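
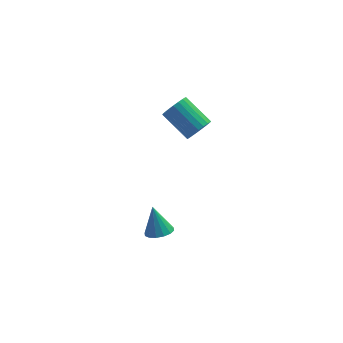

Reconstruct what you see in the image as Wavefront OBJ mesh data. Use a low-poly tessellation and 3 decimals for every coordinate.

v 2.145 0.744 -4.443
v 2.812 0.552 -4.252
v 1.935 1.376 -3.077
v 2.849 0.891 -4.403
v 2.697 1.19 -4.564
v 2.398 1.37 -4.694
v 2.03 1.383 -4.756
v 1.694 1.224 -4.734
v 1.478 0.937 -4.635
v 1.441 0.598 -4.484
v 1.593 0.298 -4.322
v 1.892 0.118 -4.193
v 2.26 0.106 -4.131
v 2.596 0.265 -4.152
v 4.302 2.323 1.556
v 4.91 2.595 1.855
v 3.946 3.769 2.744
v 3.338 3.497 2.444
v 4.882 2.763 1.604
v 3.918 3.937 2.493
v 4.755 2.855 1.344
v 3.791 4.029 2.233
v 4.549 2.855 1.121
v 3.585 4.029 2.01
v 4.301 2.763 0.973
v 3.337 3.937 1.862
v 4.052 2.595 0.926
v 3.088 3.769 1.814
v 3.847 2.38 0.987
v 2.883 3.554 1.876
v 3.721 2.155 1.147
v 2.757 3.329 2.036
v 3.695 1.959 1.378
v 2.731 3.133 2.266
v 3.774 1.826 1.639
v 2.81 3 2.528
v 3.944 1.779 1.886
v 2.98 2.953 2.775
v 4.176 1.826 2.076
v 3.212 3 2.964
v 4.43 1.959 2.175
v 3.466 3.133 3.064
v 4.662 2.155 2.168
v 3.698 3.329 3.057
v 4.832 2.38 2.055
v 3.868 3.554 2.944
f 2 1 4
f 2 4 3
f 4 1 5
f 4 5 3
f 5 1 6
f 5 6 3
f 6 1 7
f 6 7 3
f 7 1 8
f 7 8 3
f 8 1 9
f 8 9 3
f 9 1 10
f 9 10 3
f 10 1 11
f 10 11 3
f 11 1 12
f 11 12 3
f 12 1 13
f 12 13 3
f 13 1 14
f 13 14 3
f 14 1 2
f 14 2 3
f 16 15 19
f 16 19 17
f 17 19 20
f 17 20 18
f 19 15 21
f 19 21 20
f 20 21 22
f 20 22 18
f 21 15 23
f 21 23 22
f 22 23 24
f 22 24 18
f 23 15 25
f 23 25 24
f 24 25 26
f 24 26 18
f 25 15 27
f 25 27 26
f 26 27 28
f 26 28 18
f 27 15 29
f 27 29 28
f 28 29 30
f 28 30 18
f 29 15 31
f 29 31 30
f 30 31 32
f 30 32 18
f 31 15 33
f 31 33 32
f 32 33 34
f 32 34 18
f 33 15 35
f 33 35 34
f 34 35 36
f 34 36 18
f 35 15 37
f 35 37 36
f 36 37 38
f 36 38 18
f 37 15 39
f 37 39 38
f 38 39 40
f 38 40 18
f 39 15 41
f 39 41 40
f 40 41 42
f 40 42 18
f 41 15 43
f 41 43 42
f 42 43 44
f 42 44 18
f 43 15 45
f 43 45 44
f 44 45 46
f 44 46 18
f 45 15 16
f 45 16 46
f 46 16 17
f 46 17 18



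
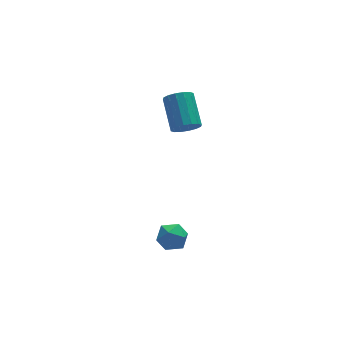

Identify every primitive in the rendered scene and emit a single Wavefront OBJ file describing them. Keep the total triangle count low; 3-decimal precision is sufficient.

v -1.779 0.803 -1.01
v -1.421 0.513 -0.641
v -1.244 1.746 0.158
v -1.601 2.037 -0.21
v -1.237 0.627 -0.857
v -1.06 1.86 -0.057
v -1.198 0.787 -1.113
v -1.021 2.02 -0.314
v -1.315 0.952 -1.342
v -1.137 2.185 -0.543
v -1.556 1.078 -1.482
v -1.378 2.311 -0.683
v -1.856 1.129 -1.495
v -1.679 2.362 -0.696
v -2.136 1.094 -1.378
v -1.959 2.327 -0.579
v -2.32 0.98 -1.163
v -2.143 2.213 -0.363
v -2.359 0.82 -0.906
v -2.182 2.053 -0.107
v -2.243 0.655 -0.677
v -2.065 1.888 0.122
v -2.002 0.529 -0.537
v -1.824 1.762 0.262
v -1.701 0.478 -0.524
v -1.524 1.711 0.275
v -4.191 -2.751 -2.734
v -3.623 -3.018 -2.602
v -4.257 -3.322 -3.598
v -3.689 -3.589 -3.466
v -4.199 -3.722 -3.1
v -4.158 -3.369 -2.566
v -3.722 -2.971 -3.634
v -3.681 -2.618 -3.1
v -3.333 -3.154 -3.158
v -3.628 -3.618 -2.828
v -4.252 -2.722 -3.372
v -4.547 -3.186 -3.042
f 2 1 5
f 2 5 3
f 3 5 6
f 3 6 4
f 5 1 7
f 5 7 6
f 6 7 8
f 6 8 4
f 7 1 9
f 7 9 8
f 8 9 10
f 8 10 4
f 9 1 11
f 9 11 10
f 10 11 12
f 10 12 4
f 11 1 13
f 11 13 12
f 12 13 14
f 12 14 4
f 13 1 15
f 13 15 14
f 14 15 16
f 14 16 4
f 15 1 17
f 15 17 16
f 16 17 18
f 16 18 4
f 17 1 19
f 17 19 18
f 18 19 20
f 18 20 4
f 19 1 21
f 19 21 20
f 20 21 22
f 20 22 4
f 21 1 23
f 21 23 22
f 22 23 24
f 22 24 4
f 23 1 25
f 23 25 24
f 24 25 26
f 24 26 4
f 25 1 2
f 25 2 26
f 26 2 3
f 26 3 4
f 27 38 32
f 27 32 28
f 27 28 34
f 27 34 37
f 27 37 38
f 28 32 36
f 32 38 31
f 38 37 29
f 37 34 33
f 34 28 35
f 30 36 31
f 30 31 29
f 30 29 33
f 30 33 35
f 30 35 36
f 31 36 32
f 29 31 38
f 33 29 37
f 35 33 34
f 36 35 28



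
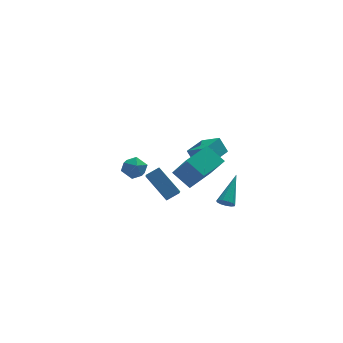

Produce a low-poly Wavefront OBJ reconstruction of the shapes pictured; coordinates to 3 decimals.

v -0.201 -3.043 -0.631
v 0.317 -4.146 0.955
v -0.992 -2.273 0.164
v -0.473 -3.376 1.749
v 1.133 -1.984 -0.329
v 1.652 -3.087 1.256
v 0.343 -1.214 0.465
v 0.861 -2.317 2.051
v 1.615 -3.621 -1.691
v 2.058 -3.894 -1.697
v 2.485 -2.239 -0.469
v 2.074 -3.706 -1.921
v 1.945 -3.491 -2.072
v 1.711 -3.317 -2.103
v 1.446 -3.24 -2.002
v 1.236 -3.284 -1.803
v 1.146 -3.435 -1.569
v 1.205 -3.645 -1.373
v 1.394 -3.847 -1.279
v 1.654 -3.978 -1.315
v 1.901 -3.996 -1.471
v -3.524 -2.957 1.888
v -2.774 -3.035 1.744
v -3.706 -4.145 1.576
v -2.956 -4.223 1.432
v -3.201 -4.127 2.153
v -3.088 -3.393 2.346
v -3.392 -3.787 0.974
v -3.279 -3.053 1.167
v -2.693 -3.548 1.179
v -2.574 -3.758 1.908
v -3.906 -3.422 1.412
v -3.787 -3.632 2.141
v -0.73 0.672 -3.927
v -1.681 1.888 -2.624
v -0.584 1.543 -4.633
v -1.535 2.758 -3.329
v 0.055 0.862 -3.531
v -0.896 2.077 -2.227
v 0.201 1.732 -4.236
v -0.75 2.948 -2.933
v 1.453 3.529 -3.19
v 1.03 3.865 -2.221
v 2.534 4.563 -3.077
v 2.11 4.899 -2.108
v 2.27 2.601 -2.512
v 1.846 2.937 -1.543
v 3.35 3.635 -2.399
v 2.927 3.971 -1.43
f 2 4 1
f 5 2 1
f 1 4 3
f 3 5 1
f 2 8 4
f 6 2 5
f 6 8 2
f 4 8 3
f 7 5 3
f 3 8 7
f 7 6 5
f 8 6 7
f 10 9 12
f 10 12 11
f 12 9 13
f 12 13 11
f 13 9 14
f 13 14 11
f 14 9 15
f 14 15 11
f 15 9 16
f 15 16 11
f 16 9 17
f 16 17 11
f 17 9 18
f 17 18 11
f 18 9 19
f 18 19 11
f 19 9 20
f 19 20 11
f 20 9 21
f 20 21 11
f 21 9 10
f 21 10 11
f 22 33 27
f 22 27 23
f 22 23 29
f 22 29 32
f 22 32 33
f 23 27 31
f 27 33 26
f 33 32 24
f 32 29 28
f 29 23 30
f 25 31 26
f 25 26 24
f 25 24 28
f 25 28 30
f 25 30 31
f 26 31 27
f 24 26 33
f 28 24 32
f 30 28 29
f 31 30 23
f 35 37 34
f 38 35 34
f 34 37 36
f 36 38 34
f 35 41 37
f 39 35 38
f 39 41 35
f 37 41 36
f 40 38 36
f 36 41 40
f 40 39 38
f 41 39 40
f 43 45 42
f 46 43 42
f 42 45 44
f 44 46 42
f 43 49 45
f 47 43 46
f 47 49 43
f 45 49 44
f 48 46 44
f 44 49 48
f 48 47 46
f 49 47 48



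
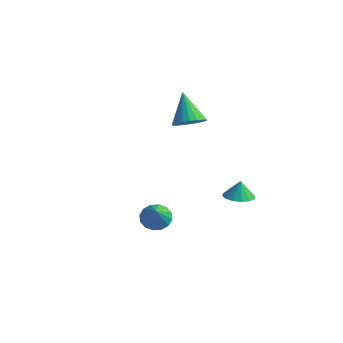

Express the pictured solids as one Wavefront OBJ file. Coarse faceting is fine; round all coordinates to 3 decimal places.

v 3.386 -3.212 0.207
v 3.935 -3.454 -0.275
v 4.014 -3.988 1.313
v 4.077 -3.117 -0.119
v 4.034 -2.804 0.125
v 3.817 -2.601 0.391
v 3.485 -2.562 0.607
v 3.126 -2.696 0.717
v 2.837 -2.969 0.69
v 2.695 -3.307 0.533
v 2.738 -3.62 0.289
v 2.954 -3.823 0.024
v 3.287 -3.862 -0.193
v 3.646 -3.727 -0.302
v 3.89 2.374 -0.912
v 4.452 2.952 -0.991
v 3.85 2.546 0.072
v 4.085 3.149 -1.04
v 3.666 3.139 -1.056
v 3.308 2.923 -1.033
v 3.105 2.56 -0.977
v 3.112 2.148 -0.904
v 3.329 1.795 -0.834
v 3.695 1.598 -0.784
v 4.114 1.608 -0.769
v 4.473 1.824 -0.792
v 4.676 2.187 -0.847
v 4.668 2.6 -0.92
v 0.098 3.197 2.491
v 0.871 3.306 2.939
v -0.898 3.843 4.049
v 0.829 3.639 2.774
v 0.661 3.896 2.56
v 0.396 4.032 2.334
v 0.079 4.023 2.135
v -0.235 3.872 1.998
v -0.49 3.604 1.945
v -0.645 3.265 1.987
v -0.67 2.915 2.116
v -0.563 2.613 2.31
v -0.341 2.413 2.535
v -0.044 2.347 2.752
v 0.279 2.429 2.924
v 0.57 2.643 3.021
v 0.779 2.953 3.027
f 2 1 4
f 2 4 3
f 4 1 5
f 4 5 3
f 5 1 6
f 5 6 3
f 6 1 7
f 6 7 3
f 7 1 8
f 7 8 3
f 8 1 9
f 8 9 3
f 9 1 10
f 9 10 3
f 10 1 11
f 10 11 3
f 11 1 12
f 11 12 3
f 12 1 13
f 12 13 3
f 13 1 14
f 13 14 3
f 14 1 2
f 14 2 3
f 16 15 18
f 16 18 17
f 18 15 19
f 18 19 17
f 19 15 20
f 19 20 17
f 20 15 21
f 20 21 17
f 21 15 22
f 21 22 17
f 22 15 23
f 22 23 17
f 23 15 24
f 23 24 17
f 24 15 25
f 24 25 17
f 25 15 26
f 25 26 17
f 26 15 27
f 26 27 17
f 27 15 28
f 27 28 17
f 28 15 16
f 28 16 17
f 30 29 32
f 30 32 31
f 32 29 33
f 32 33 31
f 33 29 34
f 33 34 31
f 34 29 35
f 34 35 31
f 35 29 36
f 35 36 31
f 36 29 37
f 36 37 31
f 37 29 38
f 37 38 31
f 38 29 39
f 38 39 31
f 39 29 40
f 39 40 31
f 40 29 41
f 40 41 31
f 41 29 42
f 41 42 31
f 42 29 43
f 42 43 31
f 43 29 44
f 43 44 31
f 44 29 45
f 44 45 31
f 45 29 30
f 45 30 31



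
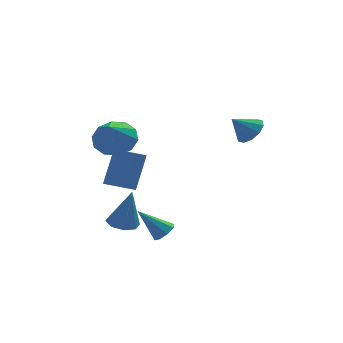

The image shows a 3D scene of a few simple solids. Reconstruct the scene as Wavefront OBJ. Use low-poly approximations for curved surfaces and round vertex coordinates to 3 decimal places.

v -3.414 2.071 0.757
v -2.438 2.17 1.184
v -3.866 0.989 2.043
v -2.824 2.641 1.444
v -3.435 2.893 1.441
v -4.038 2.831 1.177
v -4.403 2.479 0.752
v -4.389 1.971 0.329
v -4.004 1.5 0.07
v -3.392 1.248 0.073
v -2.789 1.31 0.337
v -2.425 1.662 0.762
v -4.04 -3.703 -1.456
v -3.318 -3.756 -1.613
v -3.64 -3.857 0.436
v -3.484 -3.22 -1.534
v -3.976 -2.967 -1.41
v -4.504 -3.146 -1.313
v -4.761 -3.65 -1.3
v -4.595 -4.186 -1.378
v -4.103 -4.439 -1.502
v -3.575 -4.261 -1.599
v -3.418 0.888 -1.739
v -2.791 0.459 -1.77
v -2.155 1.264 -0.053
v -2.782 1.692 -0.021
v -2.698 0.823 -1.975
v -2.063 1.628 -0.258
v -2.834 1.208 -2.105
v -2.198 2.013 -0.388
v -3.155 1.491 -2.119
v -2.519 2.296 -0.402
v -3.56 1.583 -2.012
v -2.924 2.387 -0.295
v -3.919 1.453 -1.818
v -3.283 2.258 -0.101
v -4.119 1.145 -1.599
v -3.484 1.949 0.118
v -4.097 0.754 -1.425
v -3.461 1.559 0.293
v -3.859 0.406 -1.35
v -3.223 1.211 0.367
v -3.481 0.211 -1.398
v -2.845 1.016 0.319
v -3.083 0.231 -1.555
v -2.447 1.035 0.162
v -2.078 -2.82 -2.751
v -1.624 -2.668 -2.388
v -3.182 -2.44 -1.529
v -1.777 -2.313 -2.637
v -2.106 -2.256 -2.952
v -2.418 -2.529 -3.149
v -2.531 -2.972 -3.113
v -2.378 -3.327 -2.864
v -2.049 -3.385 -2.549
v -1.737 -3.112 -2.352
v 1.87 -1.852 2.597
v 2.412 -1.775 3.153
v 1.03 -1.908 3.423
v 2.261 -1.334 3.03
v 1.961 -1.091 2.741
v 1.627 -1.139 2.397
v 1.385 -1.459 2.13
v 1.329 -1.929 2.041
v 1.48 -2.37 2.164
v 1.78 -2.613 2.453
v 2.114 -2.565 2.797
v 2.356 -2.245 3.064
f 2 1 4
f 2 4 3
f 4 1 5
f 4 5 3
f 5 1 6
f 5 6 3
f 6 1 7
f 6 7 3
f 7 1 8
f 7 8 3
f 8 1 9
f 8 9 3
f 9 1 10
f 9 10 3
f 10 1 11
f 10 11 3
f 11 1 12
f 11 12 3
f 12 1 2
f 12 2 3
f 14 13 16
f 14 16 15
f 16 13 17
f 16 17 15
f 17 13 18
f 17 18 15
f 18 13 19
f 18 19 15
f 19 13 20
f 19 20 15
f 20 13 21
f 20 21 15
f 21 13 22
f 21 22 15
f 22 13 14
f 22 14 15
f 24 23 27
f 24 27 25
f 25 27 28
f 25 28 26
f 27 23 29
f 27 29 28
f 28 29 30
f 28 30 26
f 29 23 31
f 29 31 30
f 30 31 32
f 30 32 26
f 31 23 33
f 31 33 32
f 32 33 34
f 32 34 26
f 33 23 35
f 33 35 34
f 34 35 36
f 34 36 26
f 35 23 37
f 35 37 36
f 36 37 38
f 36 38 26
f 37 23 39
f 37 39 38
f 38 39 40
f 38 40 26
f 39 23 41
f 39 41 40
f 40 41 42
f 40 42 26
f 41 23 43
f 41 43 42
f 42 43 44
f 42 44 26
f 43 23 45
f 43 45 44
f 44 45 46
f 44 46 26
f 45 23 24
f 45 24 46
f 46 24 25
f 46 25 26
f 48 47 50
f 48 50 49
f 50 47 51
f 50 51 49
f 51 47 52
f 51 52 49
f 52 47 53
f 52 53 49
f 53 47 54
f 53 54 49
f 54 47 55
f 54 55 49
f 55 47 56
f 55 56 49
f 56 47 48
f 56 48 49
f 58 57 60
f 58 60 59
f 60 57 61
f 60 61 59
f 61 57 62
f 61 62 59
f 62 57 63
f 62 63 59
f 63 57 64
f 63 64 59
f 64 57 65
f 64 65 59
f 65 57 66
f 65 66 59
f 66 57 67
f 66 67 59
f 67 57 68
f 67 68 59
f 68 57 58
f 68 58 59



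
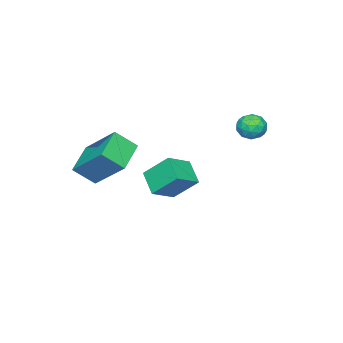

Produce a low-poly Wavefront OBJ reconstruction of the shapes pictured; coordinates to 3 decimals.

v -2.537 2.998 2.249
v -2.033 2.553 2.373
v -3.107 2.207 1.727
v -2.603 1.762 1.851
v -2.988 1.995 2.366
v -2.635 2.483 2.688
v -2.505 2.277 1.412
v -2.152 2.765 1.734
v -2.013 2.107 1.855
v -2.312 1.933 2.445
v -2.828 2.827 1.655
v -3.127 2.653 2.245
v -2.235 2.845 2.357
v -2.905 1.915 1.743
v -3.131 2.052 2.046
v -2.835 1.79 2.118
v -2.589 2.804 2.542
v -2.293 2.542 2.615
v -2.854 2.214 2.611
v -2.847 2.218 1.485
v -2.551 1.956 1.558
v -2.305 2.97 1.982
v -2.009 2.708 2.054
v -2.286 2.546 1.489
v -1.927 2.321 2.125
v -2.262 1.857 1.818
v -2.204 2.159 1.56
v -1.997 2.446 1.75
v -2.103 2.219 2.472
v -2.437 1.754 2.165
v -2.664 1.891 2.468
v -2.457 2.178 2.657
v -2.091 1.957 2.168
v -2.703 3.006 1.935
v -3.037 2.541 1.628
v -2.683 2.582 1.443
v -2.476 2.869 1.632
v -2.878 2.903 2.282
v -3.213 2.439 1.975
v -3.143 2.314 2.35
v -2.936 2.601 2.54
v -3.049 2.803 1.932
v -3.494 -2.167 -3.726
v -4.091 -3.08 -2.983
v -3.804 -1.065 -2.623
v -4.401 -1.978 -1.879
v -2.319 -2.442 -3.121
v -2.916 -3.355 -2.377
v -2.629 -1.34 -2.017
v -3.226 -2.253 -1.274
v 0.33 -3.835 0.254
v 0.474 -2.204 1.647
v -0.238 -3.106 -0.542
v -0.093 -1.474 0.851
v 1.733 -3.426 -0.371
v 1.878 -1.794 1.022
v 1.166 -2.696 -1.167
v 1.31 -1.065 0.226
f 1 38 17
f 38 12 41
f 17 41 6
f 38 41 17
f 1 17 13
f 17 6 18
f 13 18 2
f 17 18 13
f 1 13 22
f 13 2 23
f 22 23 8
f 13 23 22
f 1 22 34
f 22 8 37
f 34 37 11
f 22 37 34
f 1 34 38
f 34 11 42
f 38 42 12
f 34 42 38
f 2 18 29
f 18 6 32
f 29 32 10
f 18 32 29
f 6 41 19
f 41 12 40
f 19 40 5
f 41 40 19
f 12 42 39
f 42 11 35
f 39 35 3
f 42 35 39
f 11 37 36
f 37 8 24
f 36 24 7
f 37 24 36
f 8 23 28
f 23 2 25
f 28 25 9
f 23 25 28
f 4 30 16
f 30 10 31
f 16 31 5
f 30 31 16
f 4 16 14
f 16 5 15
f 14 15 3
f 16 15 14
f 4 14 21
f 14 3 20
f 21 20 7
f 14 20 21
f 4 21 26
f 21 7 27
f 26 27 9
f 21 27 26
f 4 26 30
f 26 9 33
f 30 33 10
f 26 33 30
f 5 31 19
f 31 10 32
f 19 32 6
f 31 32 19
f 3 15 39
f 15 5 40
f 39 40 12
f 15 40 39
f 7 20 36
f 20 3 35
f 36 35 11
f 20 35 36
f 9 27 28
f 27 7 24
f 28 24 8
f 27 24 28
f 10 33 29
f 33 9 25
f 29 25 2
f 33 25 29
f 44 46 43
f 47 44 43
f 43 46 45
f 45 47 43
f 44 50 46
f 48 44 47
f 48 50 44
f 46 50 45
f 49 47 45
f 45 50 49
f 49 48 47
f 50 48 49
f 52 54 51
f 55 52 51
f 51 54 53
f 53 55 51
f 52 58 54
f 56 52 55
f 56 58 52
f 54 58 53
f 57 55 53
f 53 58 57
f 57 56 55
f 58 56 57



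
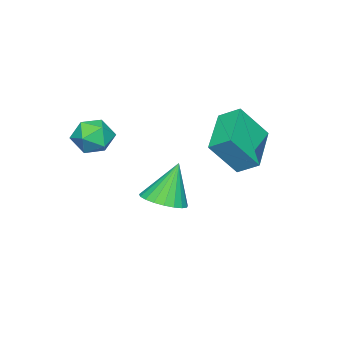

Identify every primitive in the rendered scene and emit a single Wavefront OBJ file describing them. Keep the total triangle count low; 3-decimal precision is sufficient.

v -0.244 0.884 -0.509
v -2.105 0.196 0.209
v -0.359 1.734 0.006
v -2.22 1.045 0.723
v 0.56 0.155 0.877
v -1.301 -0.534 1.594
v 0.445 1.004 1.391
v -1.416 0.316 2.109
v 2.214 -3.204 1.38
v 2.761 -2.762 0.882
v 3.239 -3.438 2.298
v 3.786 -2.996 1.8
v 3.149 -2.585 2.211
v 2.516 -2.441 1.644
v 3.484 -3.759 1.536
v 2.851 -3.615 0.969
v 3.546 -3.105 0.979
v 3.339 -2.379 1.395
v 2.661 -3.821 1.785
v 2.454 -3.095 2.201
v 0.129 -1.998 -2.581
v 0.893 -1.494 -2.367
v -0.529 -1.742 -0.839
v 0.649 -1.219 -2.499
v 0.314 -1.079 -2.646
v -0.052 -1.097 -2.781
v -0.387 -1.272 -2.882
v -0.633 -1.571 -2.931
v -0.747 -1.945 -2.919
v -0.71 -2.328 -2.849
v -0.528 -2.654 -2.733
v -0.232 -2.866 -2.59
v 0.126 -2.928 -2.446
v 0.484 -2.829 -2.325
v 0.781 -2.587 -2.249
v 0.965 -2.243 -2.23
v 1.005 -1.856 -2.272
f 2 4 1
f 5 2 1
f 1 4 3
f 3 5 1
f 2 8 4
f 6 2 5
f 6 8 2
f 4 8 3
f 7 5 3
f 3 8 7
f 7 6 5
f 8 6 7
f 9 20 14
f 9 14 10
f 9 10 16
f 9 16 19
f 9 19 20
f 10 14 18
f 14 20 13
f 20 19 11
f 19 16 15
f 16 10 17
f 12 18 13
f 12 13 11
f 12 11 15
f 12 15 17
f 12 17 18
f 13 18 14
f 11 13 20
f 15 11 19
f 17 15 16
f 18 17 10
f 22 21 24
f 22 24 23
f 24 21 25
f 24 25 23
f 25 21 26
f 25 26 23
f 26 21 27
f 26 27 23
f 27 21 28
f 27 28 23
f 28 21 29
f 28 29 23
f 29 21 30
f 29 30 23
f 30 21 31
f 30 31 23
f 31 21 32
f 31 32 23
f 32 21 33
f 32 33 23
f 33 21 34
f 33 34 23
f 34 21 35
f 34 35 23
f 35 21 36
f 35 36 23
f 36 21 37
f 36 37 23
f 37 21 22
f 37 22 23



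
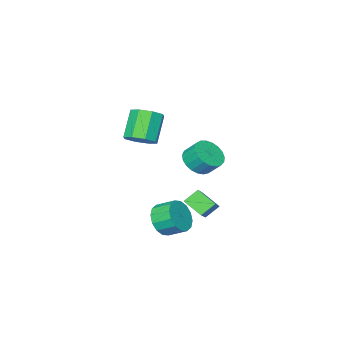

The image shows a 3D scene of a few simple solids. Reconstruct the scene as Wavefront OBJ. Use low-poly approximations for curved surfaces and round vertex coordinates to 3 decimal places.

v -0.519 1.533 -4.215
v -0.25 0.522 -3.53
v 0.815 2.686 -3.038
v 1.084 1.675 -2.353
v 0.236 1.305 -4.847
v 0.505 0.294 -4.162
v 1.57 2.458 -3.67
v 1.839 1.447 -2.985
v 3.739 2.018 -3.386
v 4.14 1.706 -2.537
v 3.703 2.589 -2.005
v 3.301 2.902 -2.854
v 4.495 2.009 -2.748
v 4.058 2.892 -2.216
v 4.648 2.314 -3.13
v 4.211 3.198 -2.598
v 4.557 2.541 -3.58
v 4.12 3.424 -3.048
v 4.247 2.627 -3.979
v 3.809 3.51 -3.447
v 3.8 2.55 -4.219
v 3.363 3.434 -3.687
v 3.337 2.331 -4.235
v 2.9 3.214 -3.703
v 2.982 2.028 -4.024
v 2.545 2.911 -3.492
v 2.829 1.722 -3.642
v 2.392 2.606 -3.11
v 2.92 1.496 -3.192
v 2.483 2.379 -2.66
v 3.231 1.41 -2.793
v 2.793 2.293 -2.261
v 3.677 1.486 -2.553
v 3.24 2.37 -2.021
v -2.66 -2.59 -3.315
v -1.687 -2.384 -3.21
v -1.927 -1.665 -2.399
v -2.9 -1.87 -2.505
v -1.804 -2.104 -3.493
v -2.044 -1.384 -2.683
v -2.069 -1.907 -3.746
v -2.309 -1.188 -2.935
v -2.437 -1.829 -3.924
v -2.677 -1.109 -3.114
v -2.843 -1.882 -3.998
v -3.083 -1.162 -3.187
v -3.217 -2.057 -3.953
v -3.457 -1.338 -3.142
v -3.495 -2.325 -3.798
v -3.735 -1.605 -2.987
v -3.629 -2.638 -3.559
v -3.869 -1.919 -2.748
v -3.595 -2.943 -3.278
v -3.835 -2.224 -2.468
v -3.399 -3.187 -3.004
v -3.639 -2.468 -2.194
v -3.076 -3.327 -2.784
v -3.316 -2.608 -1.973
v -2.681 -3.341 -2.655
v -2.921 -2.621 -1.845
v -2.282 -3.224 -2.641
v -2.522 -2.504 -1.83
v -1.948 -2.997 -2.743
v -2.188 -2.278 -1.932
v -1.738 -2.7 -2.944
v -1.978 -1.981 -2.134
v 0.398 -3.652 -1.096
v 1.127 -3.462 -0.533
v 0.13 -4.058 0.958
v -0.598 -4.248 0.396
v 0.682 -2.901 -0.606
v -0.315 -3.497 0.885
v 0.071 -2.78 -0.966
v -0.926 -3.376 0.525
v -0.348 -3.17 -1.402
v -1.345 -3.766 0.089
v -0.33 -3.842 -1.658
v -1.327 -4.438 -0.167
v 0.115 -4.403 -1.585
v -0.882 -4.999 -0.094
v 0.726 -4.524 -1.225
v -0.271 -5.12 0.266
v 1.145 -4.134 -0.789
v 0.148 -4.73 0.702
f 2 4 1
f 5 2 1
f 1 4 3
f 3 5 1
f 2 8 4
f 6 2 5
f 6 8 2
f 4 8 3
f 7 5 3
f 3 8 7
f 7 6 5
f 8 6 7
f 10 9 13
f 10 13 11
f 11 13 14
f 11 14 12
f 13 9 15
f 13 15 14
f 14 15 16
f 14 16 12
f 15 9 17
f 15 17 16
f 16 17 18
f 16 18 12
f 17 9 19
f 17 19 18
f 18 19 20
f 18 20 12
f 19 9 21
f 19 21 20
f 20 21 22
f 20 22 12
f 21 9 23
f 21 23 22
f 22 23 24
f 22 24 12
f 23 9 25
f 23 25 24
f 24 25 26
f 24 26 12
f 25 9 27
f 25 27 26
f 26 27 28
f 26 28 12
f 27 9 29
f 27 29 28
f 28 29 30
f 28 30 12
f 29 9 31
f 29 31 30
f 30 31 32
f 30 32 12
f 31 9 33
f 31 33 32
f 32 33 34
f 32 34 12
f 33 9 10
f 33 10 34
f 34 10 11
f 34 11 12
f 36 35 39
f 36 39 37
f 37 39 40
f 37 40 38
f 39 35 41
f 39 41 40
f 40 41 42
f 40 42 38
f 41 35 43
f 41 43 42
f 42 43 44
f 42 44 38
f 43 35 45
f 43 45 44
f 44 45 46
f 44 46 38
f 45 35 47
f 45 47 46
f 46 47 48
f 46 48 38
f 47 35 49
f 47 49 48
f 48 49 50
f 48 50 38
f 49 35 51
f 49 51 50
f 50 51 52
f 50 52 38
f 51 35 53
f 51 53 52
f 52 53 54
f 52 54 38
f 53 35 55
f 53 55 54
f 54 55 56
f 54 56 38
f 55 35 57
f 55 57 56
f 56 57 58
f 56 58 38
f 57 35 59
f 57 59 58
f 58 59 60
f 58 60 38
f 59 35 61
f 59 61 60
f 60 61 62
f 60 62 38
f 61 35 63
f 61 63 62
f 62 63 64
f 62 64 38
f 63 35 65
f 63 65 64
f 64 65 66
f 64 66 38
f 65 35 36
f 65 36 66
f 66 36 37
f 66 37 38
f 68 67 71
f 68 71 69
f 69 71 72
f 69 72 70
f 71 67 73
f 71 73 72
f 72 73 74
f 72 74 70
f 73 67 75
f 73 75 74
f 74 75 76
f 74 76 70
f 75 67 77
f 75 77 76
f 76 77 78
f 76 78 70
f 77 67 79
f 77 79 78
f 78 79 80
f 78 80 70
f 79 67 81
f 79 81 80
f 80 81 82
f 80 82 70
f 81 67 83
f 81 83 82
f 82 83 84
f 82 84 70
f 83 67 68
f 83 68 84
f 84 68 69
f 84 69 70



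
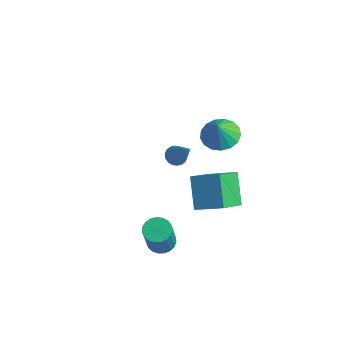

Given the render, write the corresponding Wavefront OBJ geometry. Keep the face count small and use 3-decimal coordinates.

v 3.803 1.339 1.2
v 4.601 1.077 1.012
v 3.917 0.981 2.18
v 4.653 1.463 1.146
v 4.51 1.82 1.293
v 4.205 2.067 1.418
v 3.809 2.147 1.494
v 3.411 2.042 1.501
v 3.103 1.776 1.44
v 2.955 1.41 1.324
v 3.002 1.027 1.179
v 3.232 0.716 1.039
v 3.593 0.548 0.936
v 4.003 0.56 0.893
v 4.366 0.752 0.92
v 3.071 -1.539 -4.676
v 3.591 -1.168 -4.641
v 3.928 -1.789 -3.03
v 3.409 -2.161 -3.064
v 3.403 -1.009 -4.541
v 3.74 -1.63 -2.929
v 3.157 -0.942 -4.463
v 3.494 -1.563 -2.852
v 2.896 -0.978 -4.423
v 3.234 -1.599 -2.811
v 2.666 -1.111 -4.426
v 3.004 -1.733 -2.814
v 2.506 -1.319 -4.473
v 2.843 -1.94 -2.861
v 2.444 -1.564 -4.554
v 2.781 -2.186 -2.942
v 2.49 -1.805 -4.657
v 2.827 -2.427 -3.045
v 2.636 -2.001 -4.763
v 2.974 -2.622 -3.151
v 2.858 -2.116 -4.854
v 3.196 -2.737 -3.242
v 3.117 -2.132 -4.914
v 3.454 -2.753 -3.302
v 3.368 -2.045 -4.933
v 3.705 -2.666 -3.321
v 3.567 -1.871 -4.907
v 3.905 -2.492 -3.296
v 3.681 -1.639 -4.842
v 4.019 -2.261 -3.23
v 3.69 -1.391 -4.748
v 4.027 -2.012 -3.136
v -0.062 2.875 -4.105
v 0.265 2.594 -4.414
v 1.102 2.505 -2.535
v 0.353 2.812 -4.428
v 0.36 3.042 -4.379
v 0.283 3.24 -4.275
v 0.137 3.365 -4.138
v -0.048 3.393 -3.994
v -0.236 3.318 -3.873
v -0.389 3.156 -3.797
v -0.478 2.938 -3.783
v -0.484 2.707 -3.832
v -0.407 2.51 -3.936
v -0.262 2.385 -4.073
v -0.077 2.357 -4.217
v 0.111 2.431 -4.338
v 2.893 0.489 -1.739
v 4.063 1.021 -1.184
v 2.743 1.85 -2.729
v 3.914 2.382 -2.175
v 3.786 -0.262 -2.905
v 4.957 0.27 -2.351
v 3.637 1.099 -3.896
v 4.807 1.631 -3.341
f 2 1 4
f 2 4 3
f 4 1 5
f 4 5 3
f 5 1 6
f 5 6 3
f 6 1 7
f 6 7 3
f 7 1 8
f 7 8 3
f 8 1 9
f 8 9 3
f 9 1 10
f 9 10 3
f 10 1 11
f 10 11 3
f 11 1 12
f 11 12 3
f 12 1 13
f 12 13 3
f 13 1 14
f 13 14 3
f 14 1 15
f 14 15 3
f 15 1 2
f 15 2 3
f 17 16 20
f 17 20 18
f 18 20 21
f 18 21 19
f 20 16 22
f 20 22 21
f 21 22 23
f 21 23 19
f 22 16 24
f 22 24 23
f 23 24 25
f 23 25 19
f 24 16 26
f 24 26 25
f 25 26 27
f 25 27 19
f 26 16 28
f 26 28 27
f 27 28 29
f 27 29 19
f 28 16 30
f 28 30 29
f 29 30 31
f 29 31 19
f 30 16 32
f 30 32 31
f 31 32 33
f 31 33 19
f 32 16 34
f 32 34 33
f 33 34 35
f 33 35 19
f 34 16 36
f 34 36 35
f 35 36 37
f 35 37 19
f 36 16 38
f 36 38 37
f 37 38 39
f 37 39 19
f 38 16 40
f 38 40 39
f 39 40 41
f 39 41 19
f 40 16 42
f 40 42 41
f 41 42 43
f 41 43 19
f 42 16 44
f 42 44 43
f 43 44 45
f 43 45 19
f 44 16 46
f 44 46 45
f 45 46 47
f 45 47 19
f 46 16 17
f 46 17 47
f 47 17 18
f 47 18 19
f 49 48 51
f 49 51 50
f 51 48 52
f 51 52 50
f 52 48 53
f 52 53 50
f 53 48 54
f 53 54 50
f 54 48 55
f 54 55 50
f 55 48 56
f 55 56 50
f 56 48 57
f 56 57 50
f 57 48 58
f 57 58 50
f 58 48 59
f 58 59 50
f 59 48 60
f 59 60 50
f 60 48 61
f 60 61 50
f 61 48 62
f 61 62 50
f 62 48 63
f 62 63 50
f 63 48 49
f 63 49 50
f 65 67 64
f 68 65 64
f 64 67 66
f 66 68 64
f 65 71 67
f 69 65 68
f 69 71 65
f 67 71 66
f 70 68 66
f 66 71 70
f 70 69 68
f 71 69 70



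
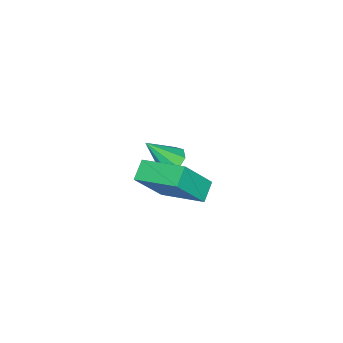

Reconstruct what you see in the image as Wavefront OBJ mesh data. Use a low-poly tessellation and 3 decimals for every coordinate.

v 3.13 1.912 -0.067
v 2.28 1.751 0.414
v 3.146 3.951 0.646
v 2.295 3.79 1.126
v 4.205 1.31 1.634
v 3.354 1.149 2.114
v 4.22 3.349 2.346
v 3.37 3.188 2.827
v -1.872 -0.729 -3.72
v -1.309 -0.986 -4.162
v -1.088 -1.591 -2.22
v -1.189 -0.467 -3.927
v -1.469 -0.102 -3.571
v -1.985 -0.104 -3.302
v -2.435 -0.472 -3.279
v -2.555 -0.99 -3.514
v -2.275 -1.356 -3.87
v -1.759 -1.354 -4.138
f 2 4 1
f 5 2 1
f 1 4 3
f 3 5 1
f 2 8 4
f 6 2 5
f 6 8 2
f 4 8 3
f 7 5 3
f 3 8 7
f 7 6 5
f 8 6 7
f 10 9 12
f 10 12 11
f 12 9 13
f 12 13 11
f 13 9 14
f 13 14 11
f 14 9 15
f 14 15 11
f 15 9 16
f 15 16 11
f 16 9 17
f 16 17 11
f 17 9 18
f 17 18 11
f 18 9 10
f 18 10 11



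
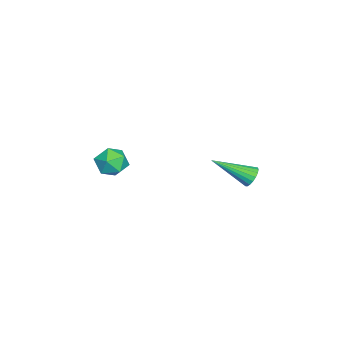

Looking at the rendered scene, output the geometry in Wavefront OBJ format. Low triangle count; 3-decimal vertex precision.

v -2.53 -3.318 3.016
v -2.076 -2.848 2.375
v -1.564 -4.432 2.885
v -1.11 -3.962 2.244
v -1.098 -3.679 3.113
v -1.695 -2.99 3.195
v -1.945 -4.29 2.065
v -2.542 -3.601 2.147
v -1.715 -3.449 1.788
v -1.191 -3.072 2.436
v -2.449 -4.208 2.824
v -1.925 -3.831 3.472
v -1.804 2.982 2.618
v -1.509 2.758 2.146
v -1.456 1.158 3.702
v -1.316 2.878 2.286
v -1.219 3.018 2.491
v -1.238 3.152 2.722
v -1.37 3.251 2.932
v -1.587 3.298 3.08
v -1.848 3.281 3.136
v -2.1 3.206 3.09
v -2.293 3.086 2.95
v -2.39 2.945 2.745
v -2.37 2.812 2.514
v -2.239 2.712 2.304
v -2.021 2.666 2.156
v -1.761 2.682 2.1
f 1 12 6
f 1 6 2
f 1 2 8
f 1 8 11
f 1 11 12
f 2 6 10
f 6 12 5
f 12 11 3
f 11 8 7
f 8 2 9
f 4 10 5
f 4 5 3
f 4 3 7
f 4 7 9
f 4 9 10
f 5 10 6
f 3 5 12
f 7 3 11
f 9 7 8
f 10 9 2
f 14 13 16
f 14 16 15
f 16 13 17
f 16 17 15
f 17 13 18
f 17 18 15
f 18 13 19
f 18 19 15
f 19 13 20
f 19 20 15
f 20 13 21
f 20 21 15
f 21 13 22
f 21 22 15
f 22 13 23
f 22 23 15
f 23 13 24
f 23 24 15
f 24 13 25
f 24 25 15
f 25 13 26
f 25 26 15
f 26 13 27
f 26 27 15
f 27 13 28
f 27 28 15
f 28 13 14
f 28 14 15



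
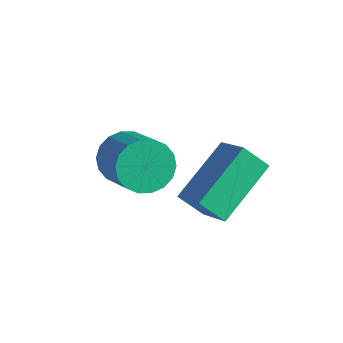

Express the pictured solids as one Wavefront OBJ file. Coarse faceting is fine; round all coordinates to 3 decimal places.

v 2.725 2.09 -2.62
v 2.735 3.636 -1.867
v 1.862 2.421 -3.287
v 1.872 3.967 -2.534
v 3.248 2.353 -3.166
v 3.258 3.899 -2.413
v 2.385 2.684 -3.833
v 2.395 4.23 -3.08
v 0.013 2.849 -3.452
v 0.471 2.905 -3.991
v 1.505 2.388 -3.167
v 1.047 2.331 -2.628
v 0.497 3.186 -3.848
v 1.531 2.668 -3.024
v 0.427 3.399 -3.626
v 1.461 2.882 -2.802
v 0.274 3.504 -3.369
v 1.309 2.986 -2.545
v 0.071 3.478 -3.129
v 1.105 2.961 -2.305
v -0.145 3.328 -2.953
v 0.89 2.811 -2.129
v -0.329 3.084 -2.876
v 0.705 2.566 -2.052
v -0.445 2.792 -2.913
v 0.589 2.275 -2.089
v -0.471 2.512 -3.056
v 0.563 1.994 -2.232
v -0.401 2.298 -3.278
v 0.633 1.781 -2.454
v -0.249 2.194 -3.535
v 0.786 1.676 -2.711
v -0.045 2.219 -3.775
v 0.989 1.702 -2.951
v 0.17 2.369 -3.951
v 1.205 1.852 -3.127
v 0.355 2.614 -4.028
v 1.389 2.096 -3.204
f 2 4 1
f 5 2 1
f 1 4 3
f 3 5 1
f 2 8 4
f 6 2 5
f 6 8 2
f 4 8 3
f 7 5 3
f 3 8 7
f 7 6 5
f 8 6 7
f 10 9 13
f 10 13 11
f 11 13 14
f 11 14 12
f 13 9 15
f 13 15 14
f 14 15 16
f 14 16 12
f 15 9 17
f 15 17 16
f 16 17 18
f 16 18 12
f 17 9 19
f 17 19 18
f 18 19 20
f 18 20 12
f 19 9 21
f 19 21 20
f 20 21 22
f 20 22 12
f 21 9 23
f 21 23 22
f 22 23 24
f 22 24 12
f 23 9 25
f 23 25 24
f 24 25 26
f 24 26 12
f 25 9 27
f 25 27 26
f 26 27 28
f 26 28 12
f 27 9 29
f 27 29 28
f 28 29 30
f 28 30 12
f 29 9 31
f 29 31 30
f 30 31 32
f 30 32 12
f 31 9 33
f 31 33 32
f 32 33 34
f 32 34 12
f 33 9 35
f 33 35 34
f 34 35 36
f 34 36 12
f 35 9 37
f 35 37 36
f 36 37 38
f 36 38 12
f 37 9 10
f 37 10 38
f 38 10 11
f 38 11 12



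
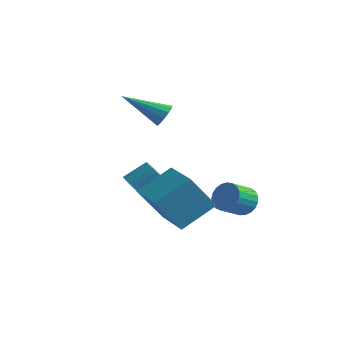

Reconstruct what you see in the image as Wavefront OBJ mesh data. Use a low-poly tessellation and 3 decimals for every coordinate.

v 1.086 -0.861 3.065
v 1.518 -1.16 3.43
v -0.486 -1.799 4.155
v 1.445 -0.847 3.594
v 1.258 -0.539 3.59
v 1.016 -0.333 3.419
v 0.797 -0.295 3.135
v 0.669 -0.436 2.829
v 0.673 -0.713 2.598
v 0.809 -1.037 2.515
v 1.032 -1.305 2.606
v 1.272 -1.432 2.843
v 1.453 -1.378 3.15
v 0.945 -2.866 -0.505
v 1.558 -3.216 -0.649
v 2.187 -2.423 0.1
v 1.575 -2.074 0.245
v 1.552 -3.008 -0.865
v 2.182 -2.216 -0.115
v 1.442 -2.776 -1.018
v 2.072 -1.983 -0.268
v 1.246 -2.559 -1.082
v 1.876 -1.766 -0.333
v 0.998 -2.396 -1.047
v 1.628 -1.603 -0.297
v 0.74 -2.313 -0.918
v 1.37 -1.52 -0.168
v 0.519 -2.327 -0.717
v 1.148 -1.534 0.032
v 0.37 -2.433 -0.48
v 1 -1.641 0.27
v 0.322 -2.615 -0.247
v 0.951 -1.822 0.503
v 0.381 -2.84 -0.059
v 1.01 -2.047 0.691
v 0.537 -3.07 0.053
v 1.167 -2.277 0.802
v 0.764 -3.264 0.067
v 1.394 -2.471 0.817
v 1.023 -3.39 -0.017
v 1.653 -2.597 0.733
v 1.268 -3.425 -0.185
v 1.898 -2.632 0.565
v 1.457 -3.364 -0.409
v 2.087 -2.571 0.341
v 3.821 1.202 -2.051
v 4.165 0.79 -2.63
v 3.902 -0.274 -2.029
v 3.559 0.138 -1.449
v 4.416 0.843 -2.426
v 4.154 -0.221 -1.825
v 4.565 0.959 -2.157
v 4.303 -0.105 -1.556
v 4.585 1.116 -1.869
v 4.323 0.052 -1.268
v 4.473 1.289 -1.613
v 4.211 0.224 -1.012
v 4.248 1.446 -1.433
v 3.986 0.382 -0.831
v 3.95 1.561 -1.359
v 3.688 0.497 -0.758
v 3.629 1.614 -1.405
v 3.367 0.55 -0.804
v 3.341 1.596 -1.562
v 3.079 0.532 -0.961
v 3.136 1.51 -1.804
v 2.874 0.446 -1.203
v 3.05 1.37 -2.089
v 2.788 0.306 -1.488
v 3.097 1.202 -2.367
v 2.835 0.138 -1.766
v 3.269 1.033 -2.59
v 3.007 -0.031 -1.989
v 3.537 0.894 -2.72
v 3.275 -0.17 -2.119
v 3.854 0.808 -2.734
v 3.591 -0.256 -2.133
v 2.239 -4.378 0.1
v 3.002 -3.008 1.172
v 2.898 -3.462 -1.54
v 3.661 -2.092 -0.467
v 3.939 -5.408 0.207
v 4.702 -4.038 1.28
v 4.598 -4.492 -1.432
v 5.361 -3.122 -0.36
f 2 1 4
f 2 4 3
f 4 1 5
f 4 5 3
f 5 1 6
f 5 6 3
f 6 1 7
f 6 7 3
f 7 1 8
f 7 8 3
f 8 1 9
f 8 9 3
f 9 1 10
f 9 10 3
f 10 1 11
f 10 11 3
f 11 1 12
f 11 12 3
f 12 1 13
f 12 13 3
f 13 1 2
f 13 2 3
f 15 14 18
f 15 18 16
f 16 18 19
f 16 19 17
f 18 14 20
f 18 20 19
f 19 20 21
f 19 21 17
f 20 14 22
f 20 22 21
f 21 22 23
f 21 23 17
f 22 14 24
f 22 24 23
f 23 24 25
f 23 25 17
f 24 14 26
f 24 26 25
f 25 26 27
f 25 27 17
f 26 14 28
f 26 28 27
f 27 28 29
f 27 29 17
f 28 14 30
f 28 30 29
f 29 30 31
f 29 31 17
f 30 14 32
f 30 32 31
f 31 32 33
f 31 33 17
f 32 14 34
f 32 34 33
f 33 34 35
f 33 35 17
f 34 14 36
f 34 36 35
f 35 36 37
f 35 37 17
f 36 14 38
f 36 38 37
f 37 38 39
f 37 39 17
f 38 14 40
f 38 40 39
f 39 40 41
f 39 41 17
f 40 14 42
f 40 42 41
f 41 42 43
f 41 43 17
f 42 14 44
f 42 44 43
f 43 44 45
f 43 45 17
f 44 14 15
f 44 15 45
f 45 15 16
f 45 16 17
f 47 46 50
f 47 50 48
f 48 50 51
f 48 51 49
f 50 46 52
f 50 52 51
f 51 52 53
f 51 53 49
f 52 46 54
f 52 54 53
f 53 54 55
f 53 55 49
f 54 46 56
f 54 56 55
f 55 56 57
f 55 57 49
f 56 46 58
f 56 58 57
f 57 58 59
f 57 59 49
f 58 46 60
f 58 60 59
f 59 60 61
f 59 61 49
f 60 46 62
f 60 62 61
f 61 62 63
f 61 63 49
f 62 46 64
f 62 64 63
f 63 64 65
f 63 65 49
f 64 46 66
f 64 66 65
f 65 66 67
f 65 67 49
f 66 46 68
f 66 68 67
f 67 68 69
f 67 69 49
f 68 46 70
f 68 70 69
f 69 70 71
f 69 71 49
f 70 46 72
f 70 72 71
f 71 72 73
f 71 73 49
f 72 46 74
f 72 74 73
f 73 74 75
f 73 75 49
f 74 46 76
f 74 76 75
f 75 76 77
f 75 77 49
f 76 46 47
f 76 47 77
f 77 47 48
f 77 48 49
f 79 81 78
f 82 79 78
f 78 81 80
f 80 82 78
f 79 85 81
f 83 79 82
f 83 85 79
f 81 85 80
f 84 82 80
f 80 85 84
f 84 83 82
f 85 83 84



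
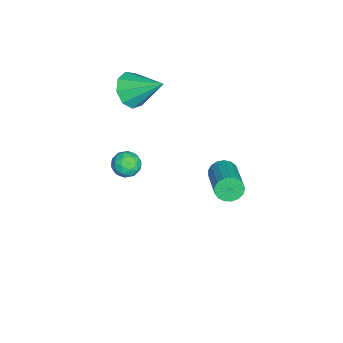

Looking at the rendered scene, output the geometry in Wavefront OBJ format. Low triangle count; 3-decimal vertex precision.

v 2.948 2.665 2.702
v 3.228 2.503 2.149
v 4.951 3.033 2.866
v 4.672 3.195 3.418
v 3.154 2.798 2.11
v 4.877 3.328 2.827
v 3.032 3.062 2.207
v 4.755 3.592 2.924
v 2.892 3.235 2.417
v 4.615 3.765 3.134
v 2.764 3.278 2.692
v 4.487 3.808 3.409
v 2.679 3.18 2.969
v 4.402 3.71 3.686
v 2.655 2.964 3.186
v 4.378 3.494 3.902
v 2.699 2.68 3.291
v 4.422 3.21 4.008
v 2.8 2.392 3.261
v 4.523 2.922 3.978
v 2.935 2.167 3.103
v 4.658 2.697 3.82
v 3.073 2.056 2.853
v 4.796 2.586 3.57
v 3.182 2.084 2.569
v 4.905 2.614 3.285
v 3.238 2.246 2.314
v 4.961 2.776 3.031
v -1.394 -2.103 3.384
v -0.61 -1.913 2.826
v -0.986 -0.577 4.476
v -1.148 -1.595 2.583
v -1.8 -1.515 2.714
v -2.262 -1.71 3.158
v -2.318 -2.089 3.709
v -1.941 -2.474 4.107
v -1.308 -2.686 4.167
v -0.715 -2.625 3.86
v -0.439 -2.32 3.331
v -1.088 -1.94 -2.55
v -0.494 -2.025 -2.106
v -1.726 -2.675 -1.834
v -1.132 -2.76 -1.39
v -1.485 -2.102 -1.42
v -1.091 -1.648 -1.863
v -1.129 -3.052 -2.077
v -0.735 -2.598 -2.52
v -0.519 -2.712 -1.814
v -0.739 -2.125 -1.408
v -1.481 -2.575 -2.532
v -1.701 -1.988 -2.126
v -0.735 -1.918 -2.391
v -1.485 -2.782 -1.549
v -1.693 -2.396 -1.567
v -1.343 -2.445 -1.306
v -1.086 -1.697 -2.248
v -0.736 -1.747 -1.987
v -1.319 -1.792 -1.584
v -1.484 -2.953 -1.953
v -1.134 -3.003 -1.692
v -0.877 -2.255 -2.634
v -0.527 -2.304 -2.373
v -0.901 -2.908 -2.356
v -0.4 -2.371 -1.959
v -0.775 -2.803 -1.538
v -0.774 -2.975 -1.942
v -0.542 -2.708 -2.202
v -0.53 -2.027 -1.72
v -0.905 -2.458 -1.299
v -1.112 -2.072 -1.317
v -0.88 -1.805 -1.577
v -0.544 -2.43 -1.548
v -1.315 -2.242 -2.641
v -1.69 -2.673 -2.22
v -1.34 -2.895 -2.363
v -1.108 -2.628 -2.623
v -1.445 -1.897 -2.402
v -1.82 -2.329 -1.981
v -1.678 -1.992 -1.738
v -1.446 -1.725 -1.998
v -1.676 -2.27 -2.392
f 2 1 5
f 2 5 3
f 3 5 6
f 3 6 4
f 5 1 7
f 5 7 6
f 6 7 8
f 6 8 4
f 7 1 9
f 7 9 8
f 8 9 10
f 8 10 4
f 9 1 11
f 9 11 10
f 10 11 12
f 10 12 4
f 11 1 13
f 11 13 12
f 12 13 14
f 12 14 4
f 13 1 15
f 13 15 14
f 14 15 16
f 14 16 4
f 15 1 17
f 15 17 16
f 16 17 18
f 16 18 4
f 17 1 19
f 17 19 18
f 18 19 20
f 18 20 4
f 19 1 21
f 19 21 20
f 20 21 22
f 20 22 4
f 21 1 23
f 21 23 22
f 22 23 24
f 22 24 4
f 23 1 25
f 23 25 24
f 24 25 26
f 24 26 4
f 25 1 27
f 25 27 26
f 26 27 28
f 26 28 4
f 27 1 2
f 27 2 28
f 28 2 3
f 28 3 4
f 30 29 32
f 30 32 31
f 32 29 33
f 32 33 31
f 33 29 34
f 33 34 31
f 34 29 35
f 34 35 31
f 35 29 36
f 35 36 31
f 36 29 37
f 36 37 31
f 37 29 38
f 37 38 31
f 38 29 39
f 38 39 31
f 39 29 30
f 39 30 31
f 40 77 56
f 77 51 80
f 56 80 45
f 77 80 56
f 40 56 52
f 56 45 57
f 52 57 41
f 56 57 52
f 40 52 61
f 52 41 62
f 61 62 47
f 52 62 61
f 40 61 73
f 61 47 76
f 73 76 50
f 61 76 73
f 40 73 77
f 73 50 81
f 77 81 51
f 73 81 77
f 41 57 68
f 57 45 71
f 68 71 49
f 57 71 68
f 45 80 58
f 80 51 79
f 58 79 44
f 80 79 58
f 51 81 78
f 81 50 74
f 78 74 42
f 81 74 78
f 50 76 75
f 76 47 63
f 75 63 46
f 76 63 75
f 47 62 67
f 62 41 64
f 67 64 48
f 62 64 67
f 43 69 55
f 69 49 70
f 55 70 44
f 69 70 55
f 43 55 53
f 55 44 54
f 53 54 42
f 55 54 53
f 43 53 60
f 53 42 59
f 60 59 46
f 53 59 60
f 43 60 65
f 60 46 66
f 65 66 48
f 60 66 65
f 43 65 69
f 65 48 72
f 69 72 49
f 65 72 69
f 44 70 58
f 70 49 71
f 58 71 45
f 70 71 58
f 42 54 78
f 54 44 79
f 78 79 51
f 54 79 78
f 46 59 75
f 59 42 74
f 75 74 50
f 59 74 75
f 48 66 67
f 66 46 63
f 67 63 47
f 66 63 67
f 49 72 68
f 72 48 64
f 68 64 41
f 72 64 68



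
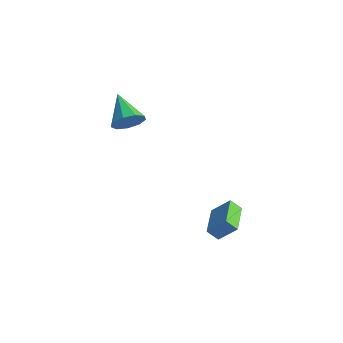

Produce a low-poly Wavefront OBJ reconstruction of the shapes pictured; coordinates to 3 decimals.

v -2.307 -2.737 2.522
v -1.822 -2.679 3.302
v -3.913 -2.183 3.478
v -1.811 -2.127 3
v -2.032 -1.861 2.474
v -2.381 -2.004 1.971
v -2.696 -2.491 1.726
v -2.828 -3.093 1.853
v -2.716 -3.529 2.293
v -2.413 -3.594 2.841
v -2.06 -3.258 3.239
v 2.42 -0.553 -3.067
v 2.018 -0.96 -2.493
v 3.137 0.059 -2.13
v 2.735 -0.347 -1.556
v 3.665 -1.893 -3.144
v 3.263 -2.299 -2.57
v 4.382 -1.28 -2.207
v 3.98 -1.687 -1.633
f 2 1 4
f 2 4 3
f 4 1 5
f 4 5 3
f 5 1 6
f 5 6 3
f 6 1 7
f 6 7 3
f 7 1 8
f 7 8 3
f 8 1 9
f 8 9 3
f 9 1 10
f 9 10 3
f 10 1 11
f 10 11 3
f 11 1 2
f 11 2 3
f 13 15 12
f 16 13 12
f 12 15 14
f 14 16 12
f 13 19 15
f 17 13 16
f 17 19 13
f 15 19 14
f 18 16 14
f 14 19 18
f 18 17 16
f 19 17 18



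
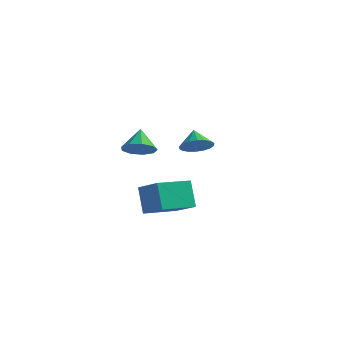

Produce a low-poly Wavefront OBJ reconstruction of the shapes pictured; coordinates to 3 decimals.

v 0.784 -4.014 -2.972
v 2.468 -4.633 -1.981
v 1.7 -2.04 -3.296
v 3.385 -2.66 -2.306
v 1.515 -4.62 -4.594
v 3.2 -5.24 -3.604
v 2.432 -2.647 -4.919
v 4.116 -3.266 -3.928
v -1.159 -1.05 -1.479
v -0.606 -1.594 -0.742
v -1.721 -0.05 -0.321
v -0.197 -1.05 -1.012
v -0.237 -0.507 -1.501
v -0.71 -0.218 -1.979
v -1.392 -0.318 -2.224
v -1.966 -0.76 -2.12
v -2.162 -1.338 -1.716
v -1.889 -1.781 -1.202
v -1.275 -1.882 -0.817
v -0.091 3.462 -2.548
v 0.811 3.976 -2.289
v -0.769 4.178 -1.612
v 0.627 4.25 -2.632
v 0.302 4.369 -2.958
v -0.102 4.307 -3.203
v -0.503 4.079 -3.319
v -0.823 3.728 -3.282
v -0.998 3.324 -3.099
v -0.993 2.948 -2.808
v -0.809 2.673 -2.464
v -0.484 2.555 -2.138
v -0.08 2.616 -1.893
v 0.321 2.845 -1.777
v 0.641 3.196 -1.814
v 0.816 3.599 -1.997
f 2 4 1
f 5 2 1
f 1 4 3
f 3 5 1
f 2 8 4
f 6 2 5
f 6 8 2
f 4 8 3
f 7 5 3
f 3 8 7
f 7 6 5
f 8 6 7
f 10 9 12
f 10 12 11
f 12 9 13
f 12 13 11
f 13 9 14
f 13 14 11
f 14 9 15
f 14 15 11
f 15 9 16
f 15 16 11
f 16 9 17
f 16 17 11
f 17 9 18
f 17 18 11
f 18 9 19
f 18 19 11
f 19 9 10
f 19 10 11
f 21 20 23
f 21 23 22
f 23 20 24
f 23 24 22
f 24 20 25
f 24 25 22
f 25 20 26
f 25 26 22
f 26 20 27
f 26 27 22
f 27 20 28
f 27 28 22
f 28 20 29
f 28 29 22
f 29 20 30
f 29 30 22
f 30 20 31
f 30 31 22
f 31 20 32
f 31 32 22
f 32 20 33
f 32 33 22
f 33 20 34
f 33 34 22
f 34 20 35
f 34 35 22
f 35 20 21
f 35 21 22



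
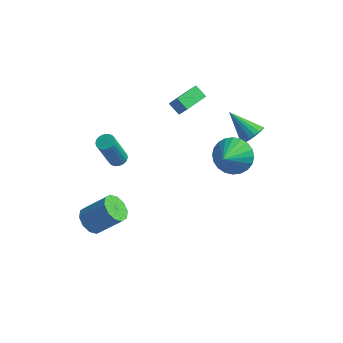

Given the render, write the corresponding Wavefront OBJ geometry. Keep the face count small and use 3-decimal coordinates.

v 4.174 2.478 1.278
v 4.666 2.644 1.832
v 2.766 2.902 2.402
v 4.629 2.941 1.673
v 4.501 3.145 1.436
v 4.308 3.218 1.168
v 4.089 3.143 0.921
v 3.887 2.937 0.745
v 3.741 2.64 0.675
v 3.681 2.311 0.724
v 3.718 2.015 0.883
v 3.846 1.81 1.12
v 4.039 1.738 1.389
v 4.258 1.812 1.635
v 4.46 2.018 1.811
v 4.606 2.315 1.881
v -0.452 2.758 2.218
v 0.062 2.568 3.006
v 0.099 4.153 2.193
v 0.613 3.963 2.981
v 0.187 2.497 1.739
v 0.701 2.307 2.527
v 0.738 3.892 1.714
v 1.252 3.702 2.502
v -2.425 0.381 -0.901
v -1.923 0.48 -0.765
v -2.332 -0.182 1.218
v -2.835 -0.281 1.081
v -2.031 0.684 -0.719
v -2.44 0.022 1.264
v -2.217 0.829 -0.709
v -2.627 0.167 1.274
v -2.444 0.884 -0.737
v -2.854 0.223 1.245
v -2.668 0.84 -0.798
v -3.078 0.179 1.185
v -2.843 0.705 -0.879
v -3.253 0.044 1.103
v -2.936 0.506 -0.965
v -3.346 -0.155 1.018
v -2.928 0.282 -1.038
v -3.337 -0.38 0.945
v -2.82 0.078 -1.084
v -3.229 -0.584 0.899
v -2.633 -0.067 -1.094
v -3.043 -0.729 0.889
v -2.406 -0.123 -1.065
v -2.816 -0.784 0.917
v -2.182 -0.079 -1.005
v -2.592 -0.74 0.978
v -2.007 0.056 -0.923
v -2.417 -0.605 1.059
v -1.914 0.255 -0.838
v -2.324 -0.406 1.145
v -3.012 -2.171 -4.011
v -2.549 -1.74 -4.593
v -1.264 -1.417 -3.33
v -1.728 -1.849 -2.749
v -2.873 -1.394 -4.352
v -1.588 -1.071 -3.089
v -3.25 -1.345 -3.981
v -1.965 -1.023 -2.718
v -3.536 -1.612 -3.621
v -2.252 -1.29 -2.358
v -3.623 -2.093 -3.411
v -2.338 -1.77 -2.148
v -3.476 -2.603 -3.43
v -2.191 -2.28 -2.167
v -3.152 -2.949 -3.671
v -1.867 -2.626 -2.408
v -2.775 -2.997 -4.042
v -1.49 -2.675 -2.779
v -2.488 -2.73 -4.402
v -1.204 -2.408 -3.139
v -2.402 -2.25 -4.612
v -1.117 -1.927 -3.349
v 3.93 -0.111 2.022
v 4.539 0.411 2.76
v 3.83 -1.489 3.078
v 4.148 0.529 2.877
v 3.723 0.55 2.864
v 3.33 0.47 2.723
v 3.028 0.302 2.475
v 2.864 0.071 2.158
v 2.862 -0.188 1.82
v 3.022 -0.435 1.513
v 3.321 -0.632 1.284
v 3.712 -0.75 1.166
v 4.137 -0.771 1.18
v 4.53 -0.691 1.321
v 4.832 -0.523 1.569
v 4.996 -0.292 1.886
v 4.998 -0.033 2.223
v 4.838 0.213 2.53
f 2 1 4
f 2 4 3
f 4 1 5
f 4 5 3
f 5 1 6
f 5 6 3
f 6 1 7
f 6 7 3
f 7 1 8
f 7 8 3
f 8 1 9
f 8 9 3
f 9 1 10
f 9 10 3
f 10 1 11
f 10 11 3
f 11 1 12
f 11 12 3
f 12 1 13
f 12 13 3
f 13 1 14
f 13 14 3
f 14 1 15
f 14 15 3
f 15 1 16
f 15 16 3
f 16 1 2
f 16 2 3
f 18 20 17
f 21 18 17
f 17 20 19
f 19 21 17
f 18 24 20
f 22 18 21
f 22 24 18
f 20 24 19
f 23 21 19
f 19 24 23
f 23 22 21
f 24 22 23
f 26 25 29
f 26 29 27
f 27 29 30
f 27 30 28
f 29 25 31
f 29 31 30
f 30 31 32
f 30 32 28
f 31 25 33
f 31 33 32
f 32 33 34
f 32 34 28
f 33 25 35
f 33 35 34
f 34 35 36
f 34 36 28
f 35 25 37
f 35 37 36
f 36 37 38
f 36 38 28
f 37 25 39
f 37 39 38
f 38 39 40
f 38 40 28
f 39 25 41
f 39 41 40
f 40 41 42
f 40 42 28
f 41 25 43
f 41 43 42
f 42 43 44
f 42 44 28
f 43 25 45
f 43 45 44
f 44 45 46
f 44 46 28
f 45 25 47
f 45 47 46
f 46 47 48
f 46 48 28
f 47 25 49
f 47 49 48
f 48 49 50
f 48 50 28
f 49 25 51
f 49 51 50
f 50 51 52
f 50 52 28
f 51 25 53
f 51 53 52
f 52 53 54
f 52 54 28
f 53 25 26
f 53 26 54
f 54 26 27
f 54 27 28
f 56 55 59
f 56 59 57
f 57 59 60
f 57 60 58
f 59 55 61
f 59 61 60
f 60 61 62
f 60 62 58
f 61 55 63
f 61 63 62
f 62 63 64
f 62 64 58
f 63 55 65
f 63 65 64
f 64 65 66
f 64 66 58
f 65 55 67
f 65 67 66
f 66 67 68
f 66 68 58
f 67 55 69
f 67 69 68
f 68 69 70
f 68 70 58
f 69 55 71
f 69 71 70
f 70 71 72
f 70 72 58
f 71 55 73
f 71 73 72
f 72 73 74
f 72 74 58
f 73 55 75
f 73 75 74
f 74 75 76
f 74 76 58
f 75 55 56
f 75 56 76
f 76 56 57
f 76 57 58
f 78 77 80
f 78 80 79
f 80 77 81
f 80 81 79
f 81 77 82
f 81 82 79
f 82 77 83
f 82 83 79
f 83 77 84
f 83 84 79
f 84 77 85
f 84 85 79
f 85 77 86
f 85 86 79
f 86 77 87
f 86 87 79
f 87 77 88
f 87 88 79
f 88 77 89
f 88 89 79
f 89 77 90
f 89 90 79
f 90 77 91
f 90 91 79
f 91 77 92
f 91 92 79
f 92 77 93
f 92 93 79
f 93 77 94
f 93 94 79
f 94 77 78
f 94 78 79



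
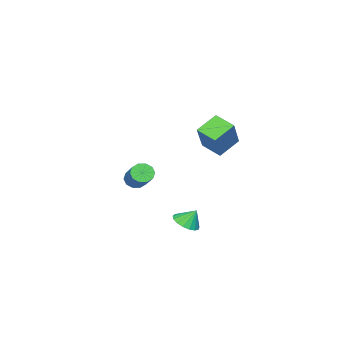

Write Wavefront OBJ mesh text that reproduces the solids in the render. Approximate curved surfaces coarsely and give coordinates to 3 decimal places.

v -1.664 -3.02 -1.334
v -1.223 -2.956 -1.886
v 0.005 -1.696 -0.759
v -0.436 -1.76 -0.206
v -1.524 -2.637 -1.915
v -0.295 -1.377 -0.787
v -1.878 -2.465 -1.721
v -0.649 -1.205 -0.594
v -2.15 -2.505 -1.38
v -0.922 -1.245 -0.252
v -2.237 -2.741 -1.021
v -1.009 -1.481 0.107
v -2.105 -3.084 -0.781
v -0.877 -1.824 0.346
v -1.805 -3.403 -0.753
v -0.576 -2.143 0.375
v -1.451 -3.575 -0.946
v -0.222 -2.315 0.181
v -1.178 -3.535 -1.288
v 0.05 -2.275 -0.16
v -1.091 -3.299 -1.647
v 0.137 -2.039 -0.519
v 0.363 3.726 2.455
v 0.203 2.508 2.938
v -0.801 4.202 3.273
v -0.961 2.984 3.755
v 1.701 4.196 4.085
v 1.541 2.978 4.567
v 0.537 4.672 4.902
v 0.377 3.454 5.385
v -0.373 1.133 -3.385
v 0.464 1.069 -3.159
v -0.587 1.687 -2.435
v 0.445 1.426 -3.372
v 0.239 1.716 -3.588
v -0.108 1.873 -3.757
v -0.516 1.859 -3.841
v -0.891 1.68 -3.82
v -1.147 1.375 -3.7
v -1.227 1.014 -3.507
v -1.111 0.681 -3.286
v -0.826 0.451 -3.088
v -0.437 0.377 -2.958
v -0.034 0.477 -2.925
v 0.291 0.726 -2.998
f 2 1 5
f 2 5 3
f 3 5 6
f 3 6 4
f 5 1 7
f 5 7 6
f 6 7 8
f 6 8 4
f 7 1 9
f 7 9 8
f 8 9 10
f 8 10 4
f 9 1 11
f 9 11 10
f 10 11 12
f 10 12 4
f 11 1 13
f 11 13 12
f 12 13 14
f 12 14 4
f 13 1 15
f 13 15 14
f 14 15 16
f 14 16 4
f 15 1 17
f 15 17 16
f 16 17 18
f 16 18 4
f 17 1 19
f 17 19 18
f 18 19 20
f 18 20 4
f 19 1 21
f 19 21 20
f 20 21 22
f 20 22 4
f 21 1 2
f 21 2 22
f 22 2 3
f 22 3 4
f 24 26 23
f 27 24 23
f 23 26 25
f 25 27 23
f 24 30 26
f 28 24 27
f 28 30 24
f 26 30 25
f 29 27 25
f 25 30 29
f 29 28 27
f 30 28 29
f 32 31 34
f 32 34 33
f 34 31 35
f 34 35 33
f 35 31 36
f 35 36 33
f 36 31 37
f 36 37 33
f 37 31 38
f 37 38 33
f 38 31 39
f 38 39 33
f 39 31 40
f 39 40 33
f 40 31 41
f 40 41 33
f 41 31 42
f 41 42 33
f 42 31 43
f 42 43 33
f 43 31 44
f 43 44 33
f 44 31 45
f 44 45 33
f 45 31 32
f 45 32 33



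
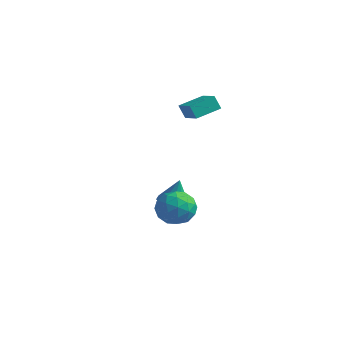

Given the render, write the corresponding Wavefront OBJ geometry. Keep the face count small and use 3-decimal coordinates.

v -1.998 2.286 -4.488
v -1.08 2.07 -4.607
v -1.722 2.554 -2.852
v -1.172 2.707 -4.696
v -1.65 3.147 -4.687
v -2.291 3.184 -4.585
v -2.795 2.801 -4.438
v -2.925 2.177 -4.313
v -2.622 1.604 -4.271
v -2.027 1.35 -4.33
v -1.418 1.534 -4.462
v -0.937 2.055 2.417
v -1.344 1.979 3.249
v -0.402 3.488 2.81
v -0.808 3.412 3.642
v 0.328 1.428 2.978
v -0.078 1.352 3.81
v 0.864 2.861 3.371
v 0.457 2.785 4.203
v 0.946 -1.997 -1.287
v 1.949 -1.588 -0.85
v 1.911 -2.992 -2.57
v 2.914 -2.583 -2.133
v 2.266 -3.329 -1.51
v 1.67 -2.714 -0.718
v 2.19 -1.866 -2.702
v 1.594 -1.251 -1.91
v 2.717 -1.508 -1.725
v 2.764 -2.412 -0.988
v 1.096 -2.168 -2.432
v 1.143 -3.072 -1.695
v 1.363 -1.705 -0.956
v 2.497 -2.875 -2.464
v 2.117 -3.313 -2.098
v 2.706 -3.073 -1.841
v 1.199 -2.367 -0.878
v 1.788 -2.127 -0.621
v 1.975 -3.15 -1.009
v 2.072 -2.453 -2.799
v 2.661 -2.213 -2.542
v 1.154 -1.507 -1.579
v 1.743 -1.267 -1.322
v 1.885 -1.43 -2.411
v 2.404 -1.418 -1.213
v 2.971 -2.002 -1.967
v 2.546 -1.581 -2.302
v 2.195 -1.219 -1.836
v 2.431 -1.949 -0.78
v 2.998 -2.534 -1.534
v 2.618 -2.972 -1.168
v 2.267 -2.611 -0.702
v 2.883 -1.902 -1.294
v 0.862 -2.046 -1.886
v 1.429 -2.631 -2.64
v 1.593 -1.969 -2.718
v 1.242 -1.608 -2.252
v 0.889 -2.578 -1.453
v 1.456 -3.162 -2.207
v 1.665 -3.361 -1.584
v 1.314 -2.999 -1.118
v 0.977 -2.678 -2.126
f 2 1 4
f 2 4 3
f 4 1 5
f 4 5 3
f 5 1 6
f 5 6 3
f 6 1 7
f 6 7 3
f 7 1 8
f 7 8 3
f 8 1 9
f 8 9 3
f 9 1 10
f 9 10 3
f 10 1 11
f 10 11 3
f 11 1 2
f 11 2 3
f 13 15 12
f 16 13 12
f 12 15 14
f 14 16 12
f 13 19 15
f 17 13 16
f 17 19 13
f 15 19 14
f 18 16 14
f 14 19 18
f 18 17 16
f 19 17 18
f 20 57 36
f 57 31 60
f 36 60 25
f 57 60 36
f 20 36 32
f 36 25 37
f 32 37 21
f 36 37 32
f 20 32 41
f 32 21 42
f 41 42 27
f 32 42 41
f 20 41 53
f 41 27 56
f 53 56 30
f 41 56 53
f 20 53 57
f 53 30 61
f 57 61 31
f 53 61 57
f 21 37 48
f 37 25 51
f 48 51 29
f 37 51 48
f 25 60 38
f 60 31 59
f 38 59 24
f 60 59 38
f 31 61 58
f 61 30 54
f 58 54 22
f 61 54 58
f 30 56 55
f 56 27 43
f 55 43 26
f 56 43 55
f 27 42 47
f 42 21 44
f 47 44 28
f 42 44 47
f 23 49 35
f 49 29 50
f 35 50 24
f 49 50 35
f 23 35 33
f 35 24 34
f 33 34 22
f 35 34 33
f 23 33 40
f 33 22 39
f 40 39 26
f 33 39 40
f 23 40 45
f 40 26 46
f 45 46 28
f 40 46 45
f 23 45 49
f 45 28 52
f 49 52 29
f 45 52 49
f 24 50 38
f 50 29 51
f 38 51 25
f 50 51 38
f 22 34 58
f 34 24 59
f 58 59 31
f 34 59 58
f 26 39 55
f 39 22 54
f 55 54 30
f 39 54 55
f 28 46 47
f 46 26 43
f 47 43 27
f 46 43 47
f 29 52 48
f 52 28 44
f 48 44 21
f 52 44 48



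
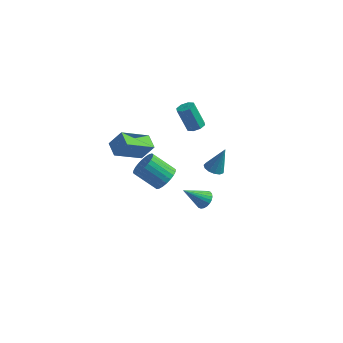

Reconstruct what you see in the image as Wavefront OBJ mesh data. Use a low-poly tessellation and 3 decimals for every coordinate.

v 0.024 -1.503 3.133
v 0.363 -1.027 3.27
v -0.344 -0.961 4.803
v -0.684 -1.437 4.667
v -0.038 -0.909 3.079
v -0.745 -0.843 4.613
v -0.402 -1.138 2.921
v -1.11 -1.072 4.454
v -0.518 -1.581 2.887
v -1.225 -1.515 4.42
v -0.316 -1.979 2.997
v -1.023 -1.913 4.53
v 0.085 -2.097 3.187
v -0.622 -2.031 4.721
v 0.45 -1.868 3.346
v -0.258 -1.802 4.879
v 0.565 -1.425 3.38
v -0.142 -1.359 4.913
v 2.119 -3.988 1.91
v 2.728 -4.036 1.722
v 2.641 -3.552 3.49
v 2.63 -3.695 1.66
v 2.369 -3.446 1.678
v 2.028 -3.37 1.77
v 1.717 -3.49 1.906
v 1.533 -3.767 2.043
v 1.535 -4.115 2.139
v 1.722 -4.423 2.161
v 2.035 -4.592 2.104
v 2.375 -4.569 1.986
v 2.633 -4.362 1.843
v -4.343 -4.424 2.463
v -3.616 -4.191 3.54
v -3.212 -2.986 1.39
v -2.485 -2.754 2.467
v -3.675 -5.166 2.173
v -2.948 -4.934 3.25
v -2.544 -3.729 1.1
v -1.817 -3.496 2.177
v -1.928 -1.51 -2.539
v -1.397 -2.025 -1.976
v -2.801 -2.205 -0.817
v -3.332 -1.69 -1.381
v -1.333 -1.691 -1.847
v -2.738 -1.872 -0.689
v -1.361 -1.33 -1.824
v -2.766 -1.511 -0.665
v -1.474 -0.996 -1.91
v -2.879 -1.177 -0.751
v -1.657 -0.741 -2.092
v -3.062 -0.921 -0.933
v -1.881 -0.602 -2.341
v -3.286 -0.783 -1.183
v -2.112 -0.602 -2.621
v -3.517 -0.782 -1.462
v -2.315 -0.74 -2.889
v -3.72 -0.92 -1.73
v -2.459 -0.995 -3.103
v -3.863 -1.175 -1.944
v -2.522 -1.328 -3.231
v -3.927 -1.509 -2.073
v -2.494 -1.689 -3.255
v -3.899 -1.87 -2.096
v -2.381 -2.023 -3.169
v -3.786 -2.204 -2.01
v -2.198 -2.279 -2.987
v -3.603 -2.459 -1.828
v -1.974 -2.417 -2.737
v -3.379 -2.598 -1.579
v -1.743 -2.418 -2.458
v -3.148 -2.598 -1.299
v -1.54 -2.28 -2.19
v -2.945 -2.46 -1.031
v 0.288 -0.654 -4.587
v 0.678 -1.223 -4.605
v -0.808 -1.446 -3.353
v 0.798 -1.084 -4.409
v 0.841 -0.879 -4.24
v 0.799 -0.64 -4.123
v 0.68 -0.403 -4.077
v 0.501 -0.204 -4.109
v 0.289 -0.074 -4.213
v 0.078 -0.032 -4.374
v -0.102 -0.085 -4.568
v -0.222 -0.225 -4.764
v -0.264 -0.43 -4.934
v -0.223 -0.669 -5.05
v -0.103 -0.906 -5.096
v 0.076 -1.104 -5.064
v 0.287 -1.234 -4.96
v 0.498 -1.276 -4.799
f 2 1 5
f 2 5 3
f 3 5 6
f 3 6 4
f 5 1 7
f 5 7 6
f 6 7 8
f 6 8 4
f 7 1 9
f 7 9 8
f 8 9 10
f 8 10 4
f 9 1 11
f 9 11 10
f 10 11 12
f 10 12 4
f 11 1 13
f 11 13 12
f 12 13 14
f 12 14 4
f 13 1 15
f 13 15 14
f 14 15 16
f 14 16 4
f 15 1 17
f 15 17 16
f 16 17 18
f 16 18 4
f 17 1 2
f 17 2 18
f 18 2 3
f 18 3 4
f 20 19 22
f 20 22 21
f 22 19 23
f 22 23 21
f 23 19 24
f 23 24 21
f 24 19 25
f 24 25 21
f 25 19 26
f 25 26 21
f 26 19 27
f 26 27 21
f 27 19 28
f 27 28 21
f 28 19 29
f 28 29 21
f 29 19 30
f 29 30 21
f 30 19 31
f 30 31 21
f 31 19 20
f 31 20 21
f 33 35 32
f 36 33 32
f 32 35 34
f 34 36 32
f 33 39 35
f 37 33 36
f 37 39 33
f 35 39 34
f 38 36 34
f 34 39 38
f 38 37 36
f 39 37 38
f 41 40 44
f 41 44 42
f 42 44 45
f 42 45 43
f 44 40 46
f 44 46 45
f 45 46 47
f 45 47 43
f 46 40 48
f 46 48 47
f 47 48 49
f 47 49 43
f 48 40 50
f 48 50 49
f 49 50 51
f 49 51 43
f 50 40 52
f 50 52 51
f 51 52 53
f 51 53 43
f 52 40 54
f 52 54 53
f 53 54 55
f 53 55 43
f 54 40 56
f 54 56 55
f 55 56 57
f 55 57 43
f 56 40 58
f 56 58 57
f 57 58 59
f 57 59 43
f 58 40 60
f 58 60 59
f 59 60 61
f 59 61 43
f 60 40 62
f 60 62 61
f 61 62 63
f 61 63 43
f 62 40 64
f 62 64 63
f 63 64 65
f 63 65 43
f 64 40 66
f 64 66 65
f 65 66 67
f 65 67 43
f 66 40 68
f 66 68 67
f 67 68 69
f 67 69 43
f 68 40 70
f 68 70 69
f 69 70 71
f 69 71 43
f 70 40 72
f 70 72 71
f 71 72 73
f 71 73 43
f 72 40 41
f 72 41 73
f 73 41 42
f 73 42 43
f 75 74 77
f 75 77 76
f 77 74 78
f 77 78 76
f 78 74 79
f 78 79 76
f 79 74 80
f 79 80 76
f 80 74 81
f 80 81 76
f 81 74 82
f 81 82 76
f 82 74 83
f 82 83 76
f 83 74 84
f 83 84 76
f 84 74 85
f 84 85 76
f 85 74 86
f 85 86 76
f 86 74 87
f 86 87 76
f 87 74 88
f 87 88 76
f 88 74 89
f 88 89 76
f 89 74 90
f 89 90 76
f 90 74 91
f 90 91 76
f 91 74 75
f 91 75 76



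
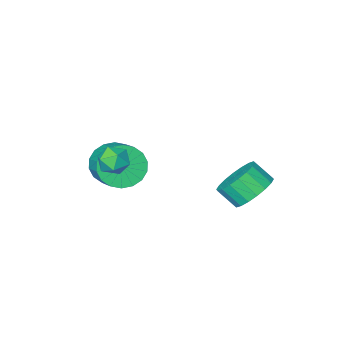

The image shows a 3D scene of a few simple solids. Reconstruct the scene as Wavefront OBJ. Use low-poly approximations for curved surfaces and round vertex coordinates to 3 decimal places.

v -4.026 2.883 -1.304
v -3.148 3.34 -1.447
v -2.696 2.694 -0.738
v -3.574 2.237 -0.596
v -3.33 3.576 -1.116
v -2.878 2.93 -0.407
v -3.649 3.674 -0.823
v -3.198 3.028 -0.114
v -4.044 3.616 -0.625
v -3.592 2.97 0.084
v -4.434 3.413 -0.561
v -3.983 2.767 0.148
v -4.744 3.105 -0.645
v -4.293 2.458 0.064
v -4.912 2.752 -0.859
v -4.46 2.106 -0.151
v -4.904 2.426 -1.162
v -4.452 1.78 -0.453
v -4.722 2.19 -1.493
v -4.27 1.544 -0.784
v -4.402 2.092 -1.786
v -3.951 1.446 -1.077
v -4.008 2.15 -1.984
v -3.556 1.504 -1.275
v -3.617 2.353 -2.048
v -3.166 1.707 -1.339
v -3.307 2.662 -1.964
v -2.856 2.015 -1.255
v -3.14 3.014 -1.749
v -2.688 2.368 -1.041
v 0.92 1.154 1.563
v 1.49 0.806 1.307
v 0.27 0.714 0.713
v 0.84 0.366 0.457
v 0.551 0.169 1.08
v 0.953 0.441 1.606
v 0.807 1.079 0.414
v 1.209 1.351 0.94
v 1.42 0.76 0.597
v 1.262 0.197 1.009
v 0.498 1.323 1.011
v 0.34 0.76 1.423
v -0.211 -1.304 -0.893
v 0.715 -1.27 -1.319
v 0.977 -0.101 -0.654
v 0.051 -0.136 -0.227
v 0.458 -1.043 -1.616
v 0.721 0.126 -0.951
v 0.069 -0.867 -1.771
v 0.332 0.301 -1.106
v -0.376 -0.779 -1.751
v -0.113 0.39 -1.086
v -0.788 -0.794 -1.561
v -0.525 0.375 -0.896
v -1.086 -0.91 -1.239
v -0.823 0.258 -0.574
v -1.211 -1.105 -0.849
v -0.948 0.064 -0.183
v -1.137 -1.339 -0.466
v -0.875 -0.17 0.199
v -0.881 -1.566 -0.169
v -0.618 -0.397 0.496
v -0.492 -1.741 -0.014
v -0.229 -0.573 0.651
v -0.047 -1.83 -0.034
v 0.216 -0.661 0.631
v 0.365 -1.815 -0.224
v 0.628 -0.646 0.441
v 0.663 -1.698 -0.546
v 0.926 -0.53 0.119
v 0.788 -1.504 -0.937
v 1.051 -0.335 -0.271
f 2 1 5
f 2 5 3
f 3 5 6
f 3 6 4
f 5 1 7
f 5 7 6
f 6 7 8
f 6 8 4
f 7 1 9
f 7 9 8
f 8 9 10
f 8 10 4
f 9 1 11
f 9 11 10
f 10 11 12
f 10 12 4
f 11 1 13
f 11 13 12
f 12 13 14
f 12 14 4
f 13 1 15
f 13 15 14
f 14 15 16
f 14 16 4
f 15 1 17
f 15 17 16
f 16 17 18
f 16 18 4
f 17 1 19
f 17 19 18
f 18 19 20
f 18 20 4
f 19 1 21
f 19 21 20
f 20 21 22
f 20 22 4
f 21 1 23
f 21 23 22
f 22 23 24
f 22 24 4
f 23 1 25
f 23 25 24
f 24 25 26
f 24 26 4
f 25 1 27
f 25 27 26
f 26 27 28
f 26 28 4
f 27 1 29
f 27 29 28
f 28 29 30
f 28 30 4
f 29 1 2
f 29 2 30
f 30 2 3
f 30 3 4
f 31 42 36
f 31 36 32
f 31 32 38
f 31 38 41
f 31 41 42
f 32 36 40
f 36 42 35
f 42 41 33
f 41 38 37
f 38 32 39
f 34 40 35
f 34 35 33
f 34 33 37
f 34 37 39
f 34 39 40
f 35 40 36
f 33 35 42
f 37 33 41
f 39 37 38
f 40 39 32
f 44 43 47
f 44 47 45
f 45 47 48
f 45 48 46
f 47 43 49
f 47 49 48
f 48 49 50
f 48 50 46
f 49 43 51
f 49 51 50
f 50 51 52
f 50 52 46
f 51 43 53
f 51 53 52
f 52 53 54
f 52 54 46
f 53 43 55
f 53 55 54
f 54 55 56
f 54 56 46
f 55 43 57
f 55 57 56
f 56 57 58
f 56 58 46
f 57 43 59
f 57 59 58
f 58 59 60
f 58 60 46
f 59 43 61
f 59 61 60
f 60 61 62
f 60 62 46
f 61 43 63
f 61 63 62
f 62 63 64
f 62 64 46
f 63 43 65
f 63 65 64
f 64 65 66
f 64 66 46
f 65 43 67
f 65 67 66
f 66 67 68
f 66 68 46
f 67 43 69
f 67 69 68
f 68 69 70
f 68 70 46
f 69 43 71
f 69 71 70
f 70 71 72
f 70 72 46
f 71 43 44
f 71 44 72
f 72 44 45
f 72 45 46



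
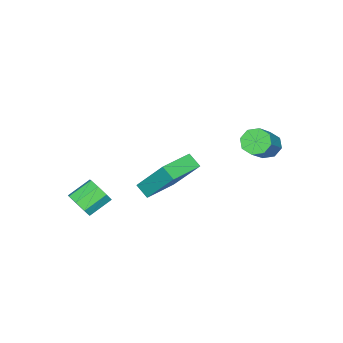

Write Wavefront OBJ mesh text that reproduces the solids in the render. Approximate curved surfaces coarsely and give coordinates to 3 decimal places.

v 2.379 -2.999 -2.723
v 2.597 -3.35 -2.097
v 1.598 -2.852 -1.471
v 1.381 -2.501 -2.097
v 2.827 -2.827 -2.147
v 1.828 -2.328 -1.52
v 2.795 -2.404 -2.534
v 1.796 -1.906 -1.908
v 2.52 -2.33 -3.032
v 1.521 -1.832 -2.406
v 2.162 -2.648 -3.349
v 1.163 -2.15 -2.723
v 1.932 -3.172 -3.3
v 0.933 -2.673 -2.673
v 1.964 -3.594 -2.912
v 0.965 -3.096 -2.286
v 2.239 -3.668 -2.414
v 1.24 -3.17 -1.788
v -4.113 2.742 -0.503
v -3.697 2.29 -0.899
v -2.312 2.507 0.308
v -2.727 2.958 0.703
v -3.644 2.824 -1.057
v -2.258 3.04 0.15
v -3.865 3.309 -0.89
v -2.479 3.526 0.317
v -4.231 3.462 -0.497
v -2.846 3.679 0.71
v -4.528 3.193 -0.108
v -3.143 3.41 1.099
v -4.582 2.66 0.05
v -3.196 2.876 1.257
v -4.361 2.174 -0.117
v -2.975 2.391 1.09
v -3.994 2.021 -0.51
v -2.609 2.238 0.697
v 0.375 0.671 -1.087
v 0.238 0.043 -0.612
v 0.348 1.989 0.649
v 0.212 1.36 1.124
v 2.148 0.44 -0.884
v 2.012 -0.189 -0.409
v 2.122 1.757 0.852
v 1.985 1.129 1.327
f 2 1 5
f 2 5 3
f 3 5 6
f 3 6 4
f 5 1 7
f 5 7 6
f 6 7 8
f 6 8 4
f 7 1 9
f 7 9 8
f 8 9 10
f 8 10 4
f 9 1 11
f 9 11 10
f 10 11 12
f 10 12 4
f 11 1 13
f 11 13 12
f 12 13 14
f 12 14 4
f 13 1 15
f 13 15 14
f 14 15 16
f 14 16 4
f 15 1 17
f 15 17 16
f 16 17 18
f 16 18 4
f 17 1 2
f 17 2 18
f 18 2 3
f 18 3 4
f 20 19 23
f 20 23 21
f 21 23 24
f 21 24 22
f 23 19 25
f 23 25 24
f 24 25 26
f 24 26 22
f 25 19 27
f 25 27 26
f 26 27 28
f 26 28 22
f 27 19 29
f 27 29 28
f 28 29 30
f 28 30 22
f 29 19 31
f 29 31 30
f 30 31 32
f 30 32 22
f 31 19 33
f 31 33 32
f 32 33 34
f 32 34 22
f 33 19 35
f 33 35 34
f 34 35 36
f 34 36 22
f 35 19 20
f 35 20 36
f 36 20 21
f 36 21 22
f 38 40 37
f 41 38 37
f 37 40 39
f 39 41 37
f 38 44 40
f 42 38 41
f 42 44 38
f 40 44 39
f 43 41 39
f 39 44 43
f 43 42 41
f 44 42 43

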